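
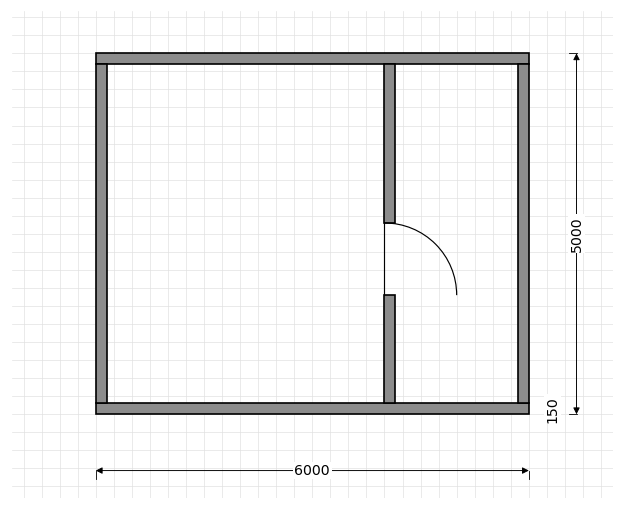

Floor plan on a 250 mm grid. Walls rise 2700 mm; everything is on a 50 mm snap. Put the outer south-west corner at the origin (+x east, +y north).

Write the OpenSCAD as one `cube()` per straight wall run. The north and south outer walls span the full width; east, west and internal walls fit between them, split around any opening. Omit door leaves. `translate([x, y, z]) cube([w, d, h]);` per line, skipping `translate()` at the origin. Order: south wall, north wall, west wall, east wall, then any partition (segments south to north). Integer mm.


cube([6000, 150, 2700]);
translate([0, 4850, 0]) cube([6000, 150, 2700]);
translate([0, 150, 0]) cube([150, 4700, 2700]);
translate([5850, 150, 0]) cube([150, 4700, 2700]);
translate([4000, 150, 0]) cube([150, 1500, 2700]);
translate([4000, 2650, 0]) cube([150, 2200, 2700]);


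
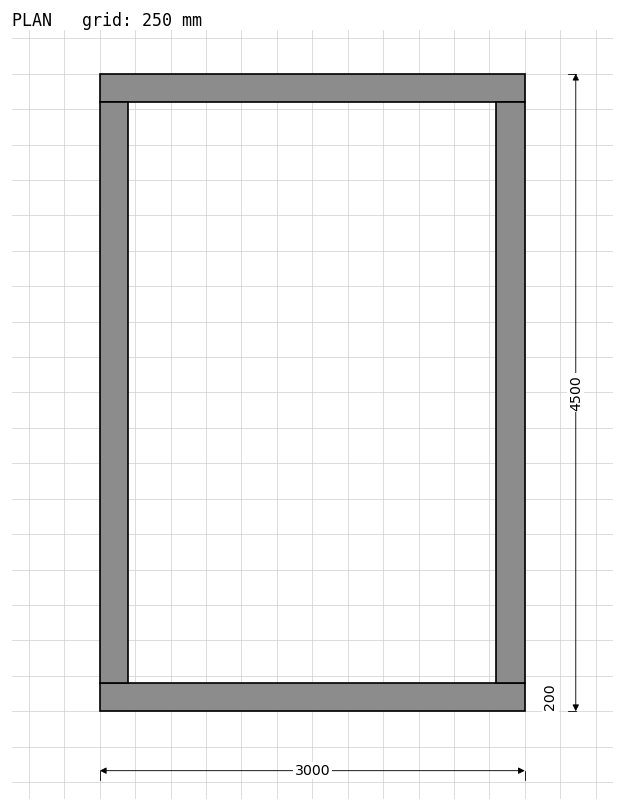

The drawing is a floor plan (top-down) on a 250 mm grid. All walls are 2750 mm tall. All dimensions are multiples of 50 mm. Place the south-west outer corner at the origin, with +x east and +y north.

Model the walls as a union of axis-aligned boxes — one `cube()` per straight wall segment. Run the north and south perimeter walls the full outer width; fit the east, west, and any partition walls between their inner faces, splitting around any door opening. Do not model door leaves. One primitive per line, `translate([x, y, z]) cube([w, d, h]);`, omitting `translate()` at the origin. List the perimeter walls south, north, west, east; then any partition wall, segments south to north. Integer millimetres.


cube([3000, 200, 2750]);
translate([0, 4300, 0]) cube([3000, 200, 2750]);
translate([0, 200, 0]) cube([200, 4100, 2750]);
translate([2800, 200, 0]) cube([200, 4100, 2750]);


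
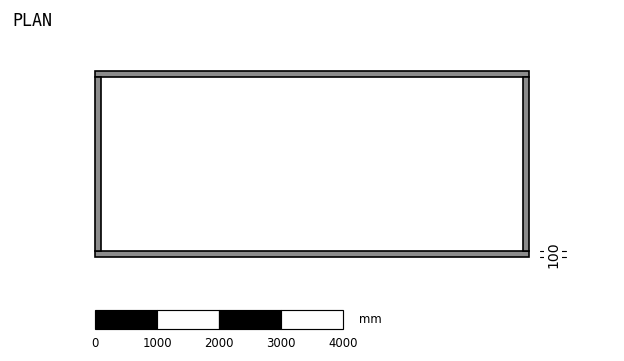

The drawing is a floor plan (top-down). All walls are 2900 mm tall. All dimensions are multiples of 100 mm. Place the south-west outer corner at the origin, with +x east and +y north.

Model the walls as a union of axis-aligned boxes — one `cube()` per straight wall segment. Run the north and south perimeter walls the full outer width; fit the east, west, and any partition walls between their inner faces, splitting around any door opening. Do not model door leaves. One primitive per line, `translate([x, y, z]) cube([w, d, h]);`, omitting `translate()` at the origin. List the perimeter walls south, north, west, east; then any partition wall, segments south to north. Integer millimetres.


cube([7000, 100, 2900]);
translate([0, 2900, 0]) cube([7000, 100, 2900]);
translate([0, 100, 0]) cube([100, 2800, 2900]);
translate([6900, 100, 0]) cube([100, 2800, 2900]);


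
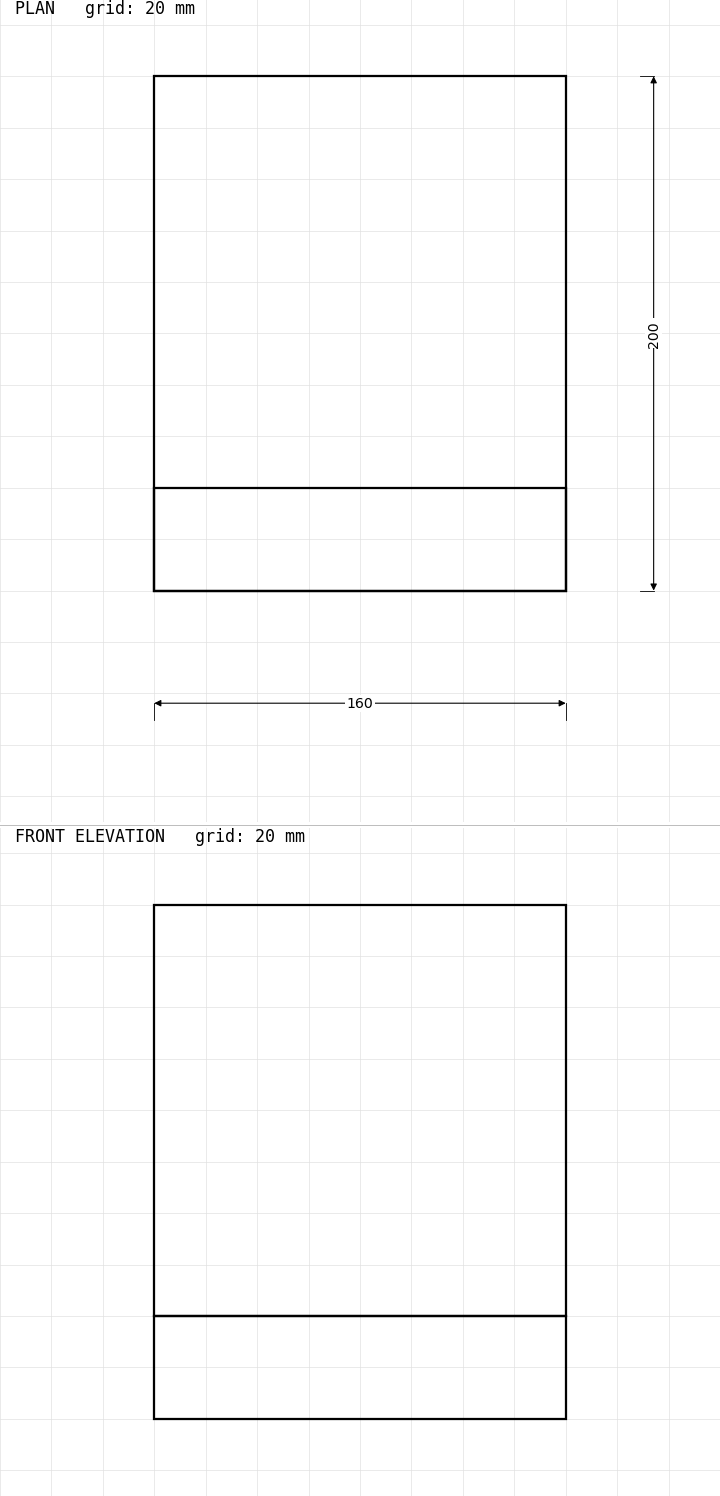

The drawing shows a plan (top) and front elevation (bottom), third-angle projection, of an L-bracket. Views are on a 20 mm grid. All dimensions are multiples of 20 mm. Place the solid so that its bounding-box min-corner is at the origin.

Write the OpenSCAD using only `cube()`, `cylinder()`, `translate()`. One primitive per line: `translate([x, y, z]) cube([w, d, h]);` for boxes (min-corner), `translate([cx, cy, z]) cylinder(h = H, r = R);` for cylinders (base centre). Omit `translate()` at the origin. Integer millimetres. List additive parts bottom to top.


cube([160, 200, 40]);
translate([0, 0, 40]) cube([160, 40, 160]);


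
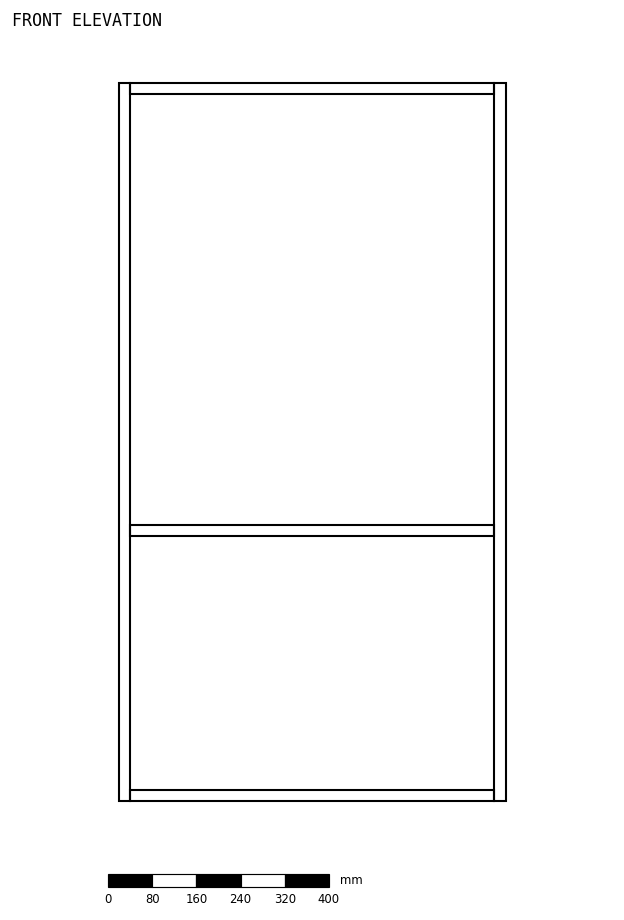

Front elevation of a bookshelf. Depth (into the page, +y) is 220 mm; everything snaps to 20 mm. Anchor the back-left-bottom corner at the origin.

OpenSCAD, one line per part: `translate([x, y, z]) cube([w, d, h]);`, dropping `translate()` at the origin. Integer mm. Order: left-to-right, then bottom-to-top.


cube([20, 220, 1300]);
translate([20, 0, 0]) cube([660, 220, 20]);
translate([20, 0, 480]) cube([660, 220, 20]);
translate([20, 0, 1280]) cube([660, 220, 20]);
translate([680, 0, 0]) cube([20, 220, 1300]);


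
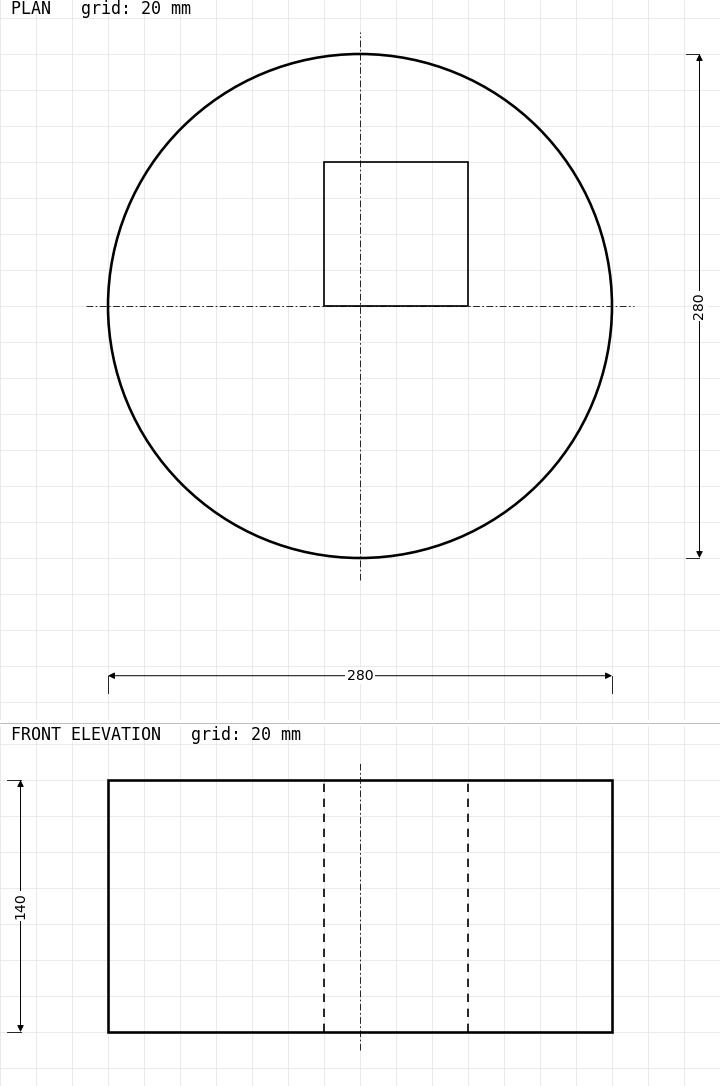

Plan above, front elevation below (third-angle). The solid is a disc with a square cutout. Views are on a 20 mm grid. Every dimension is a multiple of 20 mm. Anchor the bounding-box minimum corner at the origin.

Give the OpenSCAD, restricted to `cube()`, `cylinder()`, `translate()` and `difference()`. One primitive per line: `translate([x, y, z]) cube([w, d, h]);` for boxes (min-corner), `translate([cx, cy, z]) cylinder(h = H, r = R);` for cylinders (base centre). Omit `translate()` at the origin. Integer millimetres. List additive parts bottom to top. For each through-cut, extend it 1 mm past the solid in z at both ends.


difference() {
  translate([140, 140, 0]) cylinder(h = 140, r = 140);
  translate([120, 140, -1]) cube([80, 80, 142]);
}


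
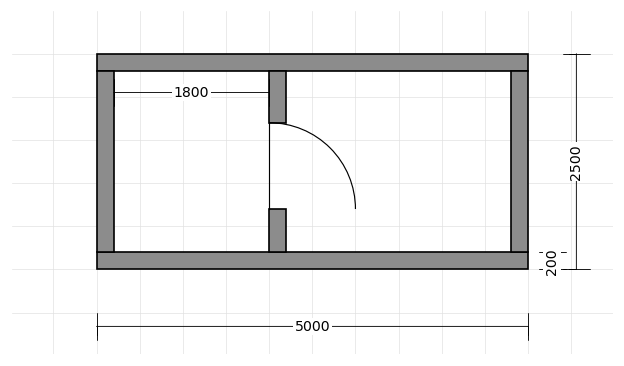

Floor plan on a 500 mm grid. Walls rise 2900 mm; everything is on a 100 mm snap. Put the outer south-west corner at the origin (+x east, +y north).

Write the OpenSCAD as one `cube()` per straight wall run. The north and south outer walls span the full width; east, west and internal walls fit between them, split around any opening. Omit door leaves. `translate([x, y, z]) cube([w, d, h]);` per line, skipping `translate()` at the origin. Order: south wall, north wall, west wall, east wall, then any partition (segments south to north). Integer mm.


cube([5000, 200, 2900]);
translate([0, 2300, 0]) cube([5000, 200, 2900]);
translate([0, 200, 0]) cube([200, 2100, 2900]);
translate([4800, 200, 0]) cube([200, 2100, 2900]);
translate([2000, 200, 0]) cube([200, 500, 2900]);
translate([2000, 1700, 0]) cube([200, 600, 2900]);


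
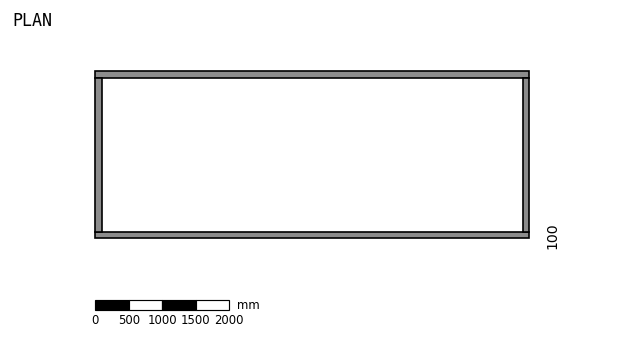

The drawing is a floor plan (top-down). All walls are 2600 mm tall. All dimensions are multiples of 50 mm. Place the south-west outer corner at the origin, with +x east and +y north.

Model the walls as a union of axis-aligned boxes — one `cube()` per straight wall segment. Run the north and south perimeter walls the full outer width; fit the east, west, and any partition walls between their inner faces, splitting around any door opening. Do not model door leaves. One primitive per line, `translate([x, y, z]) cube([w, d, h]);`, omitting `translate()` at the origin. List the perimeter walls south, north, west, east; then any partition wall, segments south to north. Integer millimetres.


cube([6500, 100, 2600]);
translate([0, 2400, 0]) cube([6500, 100, 2600]);
translate([0, 100, 0]) cube([100, 2300, 2600]);
translate([6400, 100, 0]) cube([100, 2300, 2600]);


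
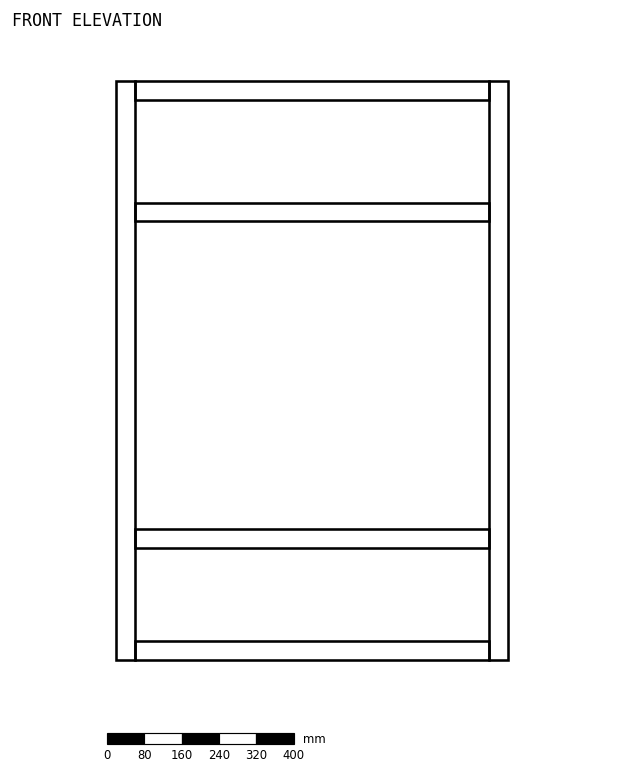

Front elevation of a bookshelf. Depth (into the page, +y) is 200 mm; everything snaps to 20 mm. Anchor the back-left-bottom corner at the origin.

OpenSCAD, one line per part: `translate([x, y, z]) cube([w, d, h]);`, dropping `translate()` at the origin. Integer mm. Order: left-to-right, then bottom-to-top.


cube([40, 200, 1240]);
translate([40, 0, 0]) cube([760, 200, 40]);
translate([40, 0, 240]) cube([760, 200, 40]);
translate([40, 0, 940]) cube([760, 200, 40]);
translate([40, 0, 1200]) cube([760, 200, 40]);
translate([800, 0, 0]) cube([40, 200, 1240]);


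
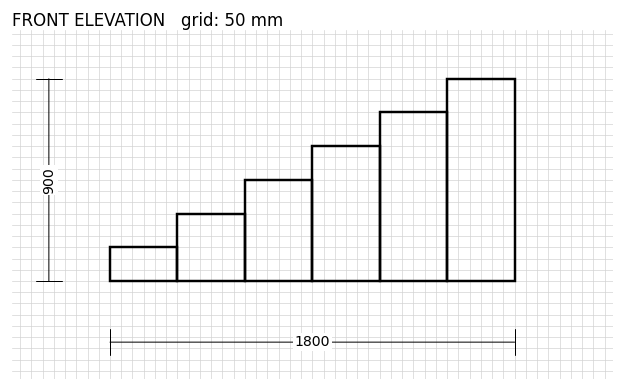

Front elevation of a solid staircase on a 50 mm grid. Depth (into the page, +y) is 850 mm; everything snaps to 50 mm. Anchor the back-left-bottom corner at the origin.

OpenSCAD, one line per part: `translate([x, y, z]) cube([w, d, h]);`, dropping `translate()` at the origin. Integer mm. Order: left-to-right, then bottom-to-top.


cube([300, 850, 150]);
translate([300, 0, 0]) cube([300, 850, 300]);
translate([600, 0, 0]) cube([300, 850, 450]);
translate([900, 0, 0]) cube([300, 850, 600]);
translate([1200, 0, 0]) cube([300, 850, 750]);
translate([1500, 0, 0]) cube([300, 850, 900]);


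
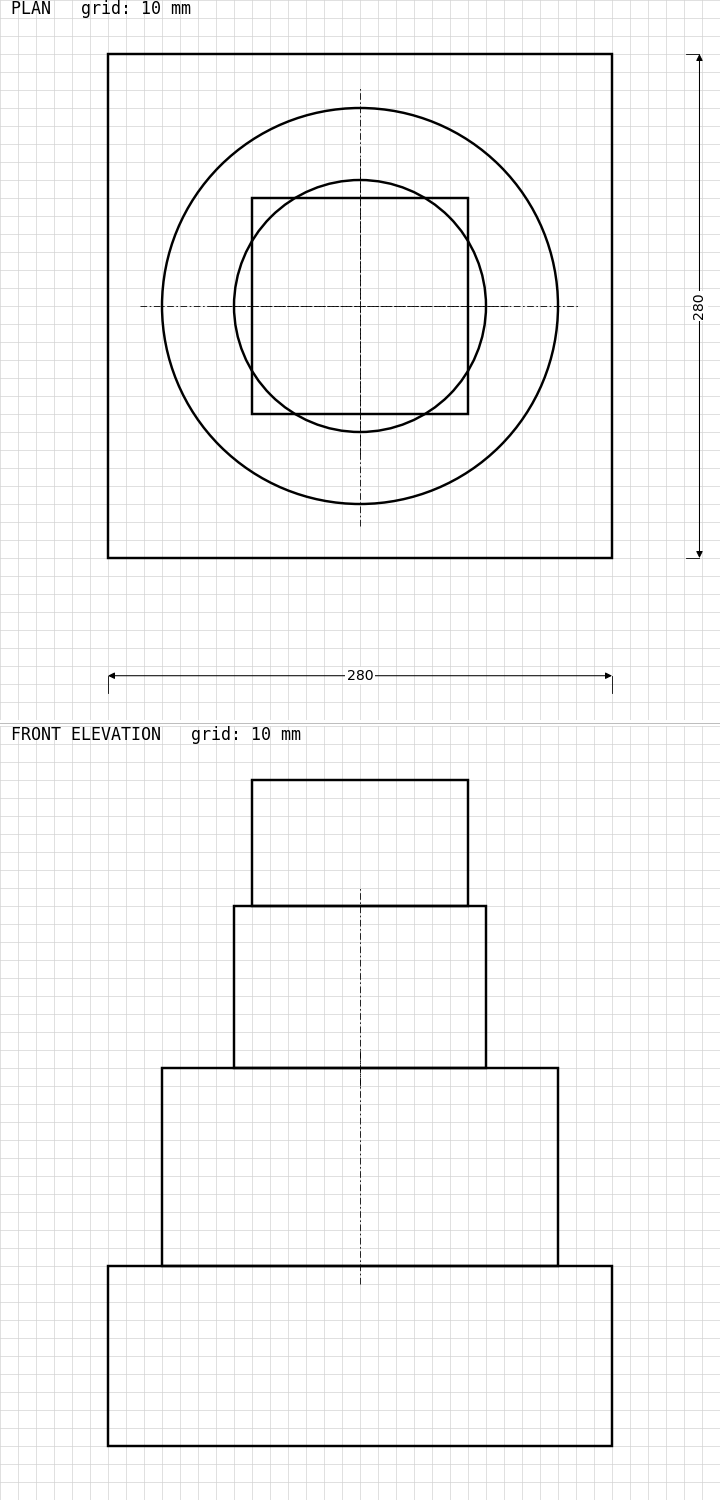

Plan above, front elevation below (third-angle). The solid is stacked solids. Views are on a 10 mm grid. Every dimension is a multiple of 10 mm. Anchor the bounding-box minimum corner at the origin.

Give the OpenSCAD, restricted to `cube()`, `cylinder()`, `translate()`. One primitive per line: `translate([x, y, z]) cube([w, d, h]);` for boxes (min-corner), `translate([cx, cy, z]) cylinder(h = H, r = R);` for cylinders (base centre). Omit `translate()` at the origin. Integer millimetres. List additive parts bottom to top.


cube([280, 280, 100]);
translate([140, 140, 100]) cylinder(h = 110, r = 110);
translate([140, 140, 210]) cylinder(h = 90, r = 70);
translate([80, 80, 300]) cube([120, 120, 70]);


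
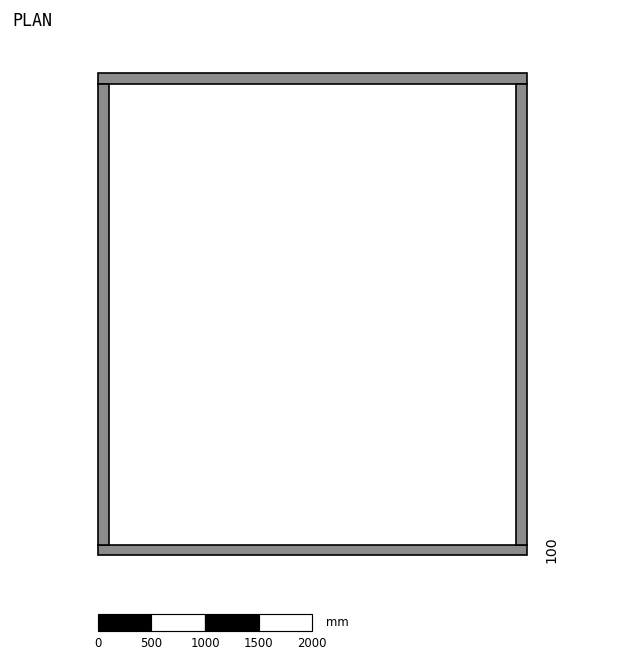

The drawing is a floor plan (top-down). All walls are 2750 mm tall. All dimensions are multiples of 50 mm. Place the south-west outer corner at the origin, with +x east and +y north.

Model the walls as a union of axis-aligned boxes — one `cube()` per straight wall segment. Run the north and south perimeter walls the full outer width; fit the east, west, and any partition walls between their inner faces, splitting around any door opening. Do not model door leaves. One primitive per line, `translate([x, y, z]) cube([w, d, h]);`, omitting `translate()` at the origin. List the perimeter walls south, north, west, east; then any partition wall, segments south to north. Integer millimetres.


cube([4000, 100, 2750]);
translate([0, 4400, 0]) cube([4000, 100, 2750]);
translate([0, 100, 0]) cube([100, 4300, 2750]);
translate([3900, 100, 0]) cube([100, 4300, 2750]);


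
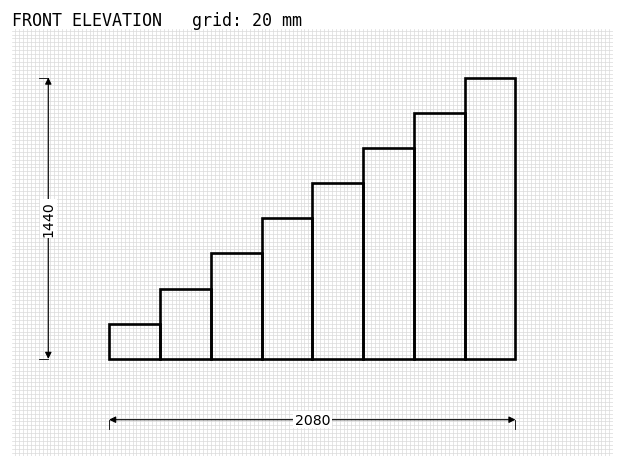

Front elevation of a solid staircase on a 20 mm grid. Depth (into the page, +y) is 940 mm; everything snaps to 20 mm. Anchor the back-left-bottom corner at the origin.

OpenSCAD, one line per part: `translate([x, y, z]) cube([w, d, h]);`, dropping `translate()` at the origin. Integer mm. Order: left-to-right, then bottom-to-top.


cube([260, 940, 180]);
translate([260, 0, 0]) cube([260, 940, 360]);
translate([520, 0, 0]) cube([260, 940, 540]);
translate([780, 0, 0]) cube([260, 940, 720]);
translate([1040, 0, 0]) cube([260, 940, 900]);
translate([1300, 0, 0]) cube([260, 940, 1080]);
translate([1560, 0, 0]) cube([260, 940, 1260]);
translate([1820, 0, 0]) cube([260, 940, 1440]);


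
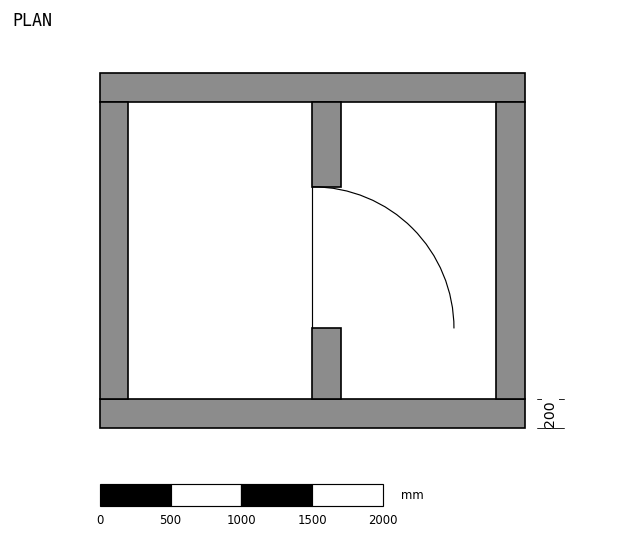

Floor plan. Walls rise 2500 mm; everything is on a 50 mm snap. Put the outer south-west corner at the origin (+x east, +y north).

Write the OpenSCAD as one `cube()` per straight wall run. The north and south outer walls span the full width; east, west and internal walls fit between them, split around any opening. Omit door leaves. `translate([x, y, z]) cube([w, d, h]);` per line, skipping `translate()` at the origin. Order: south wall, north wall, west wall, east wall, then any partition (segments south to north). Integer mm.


cube([3000, 200, 2500]);
translate([0, 2300, 0]) cube([3000, 200, 2500]);
translate([0, 200, 0]) cube([200, 2100, 2500]);
translate([2800, 200, 0]) cube([200, 2100, 2500]);
translate([1500, 200, 0]) cube([200, 500, 2500]);
translate([1500, 1700, 0]) cube([200, 600, 2500]);


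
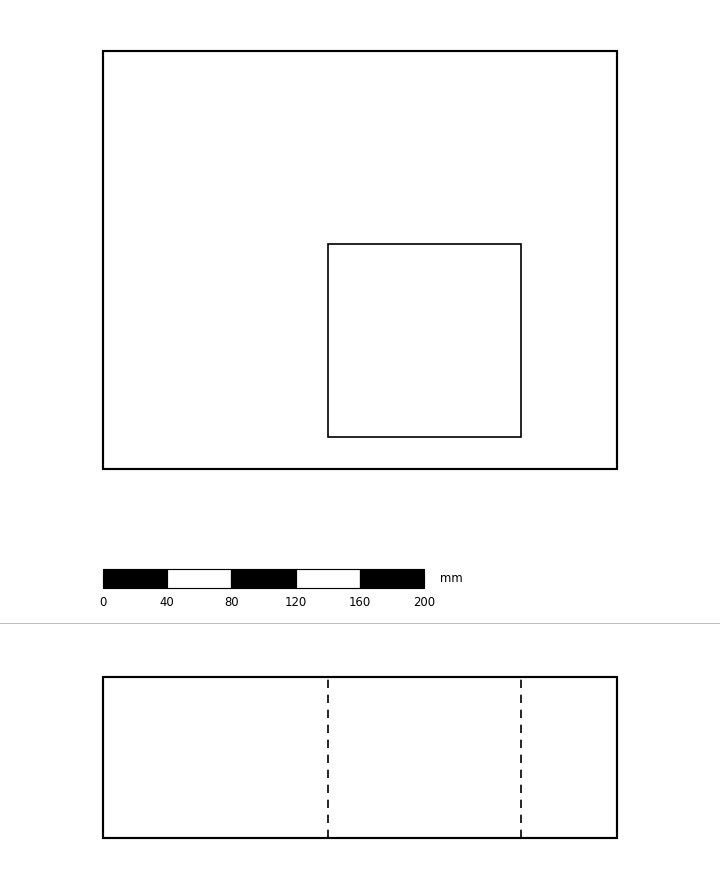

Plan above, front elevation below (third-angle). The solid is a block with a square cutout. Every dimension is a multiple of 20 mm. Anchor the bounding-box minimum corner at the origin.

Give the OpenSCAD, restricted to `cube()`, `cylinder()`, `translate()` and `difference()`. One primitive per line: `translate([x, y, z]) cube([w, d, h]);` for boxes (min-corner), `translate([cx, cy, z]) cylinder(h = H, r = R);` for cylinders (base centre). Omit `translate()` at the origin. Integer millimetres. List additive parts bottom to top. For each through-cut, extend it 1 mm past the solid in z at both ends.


difference() {
  cube([320, 260, 100]);
  translate([140, 20, -1]) cube([120, 120, 102]);
}


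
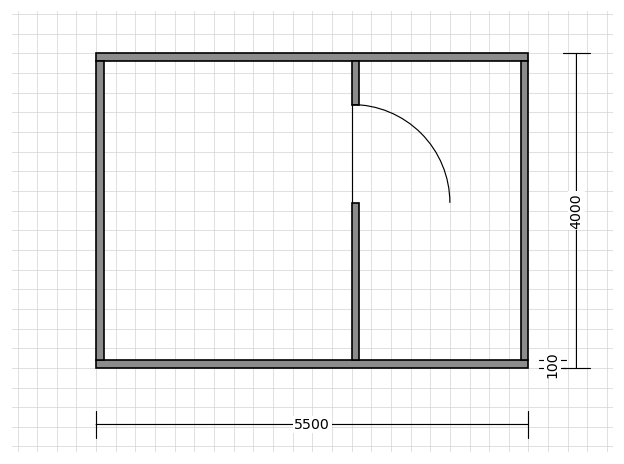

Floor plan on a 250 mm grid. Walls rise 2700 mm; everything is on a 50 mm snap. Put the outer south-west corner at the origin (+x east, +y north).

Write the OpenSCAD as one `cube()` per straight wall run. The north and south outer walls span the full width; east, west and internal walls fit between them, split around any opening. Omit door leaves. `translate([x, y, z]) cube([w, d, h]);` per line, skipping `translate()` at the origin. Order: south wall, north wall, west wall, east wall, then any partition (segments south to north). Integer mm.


cube([5500, 100, 2700]);
translate([0, 3900, 0]) cube([5500, 100, 2700]);
translate([0, 100, 0]) cube([100, 3800, 2700]);
translate([5400, 100, 0]) cube([100, 3800, 2700]);
translate([3250, 100, 0]) cube([100, 2000, 2700]);
translate([3250, 3350, 0]) cube([100, 550, 2700]);


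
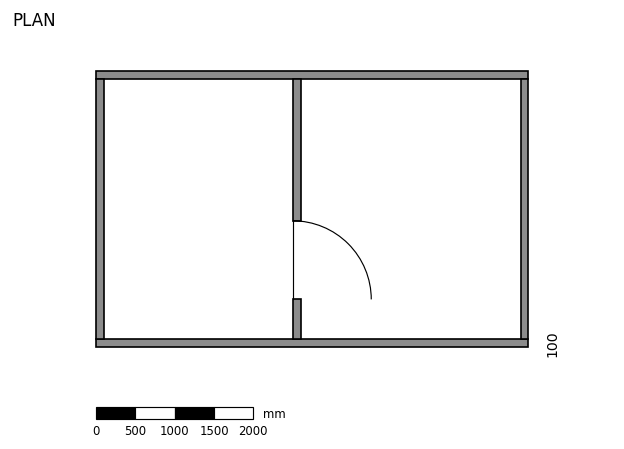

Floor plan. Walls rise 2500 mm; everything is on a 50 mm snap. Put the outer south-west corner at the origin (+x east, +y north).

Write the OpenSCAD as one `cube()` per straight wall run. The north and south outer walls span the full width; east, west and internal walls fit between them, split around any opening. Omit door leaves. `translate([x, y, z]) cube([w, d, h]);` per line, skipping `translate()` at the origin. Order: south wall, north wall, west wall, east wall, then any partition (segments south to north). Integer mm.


cube([5500, 100, 2500]);
translate([0, 3400, 0]) cube([5500, 100, 2500]);
translate([0, 100, 0]) cube([100, 3300, 2500]);
translate([5400, 100, 0]) cube([100, 3300, 2500]);
translate([2500, 100, 0]) cube([100, 500, 2500]);
translate([2500, 1600, 0]) cube([100, 1800, 2500]);


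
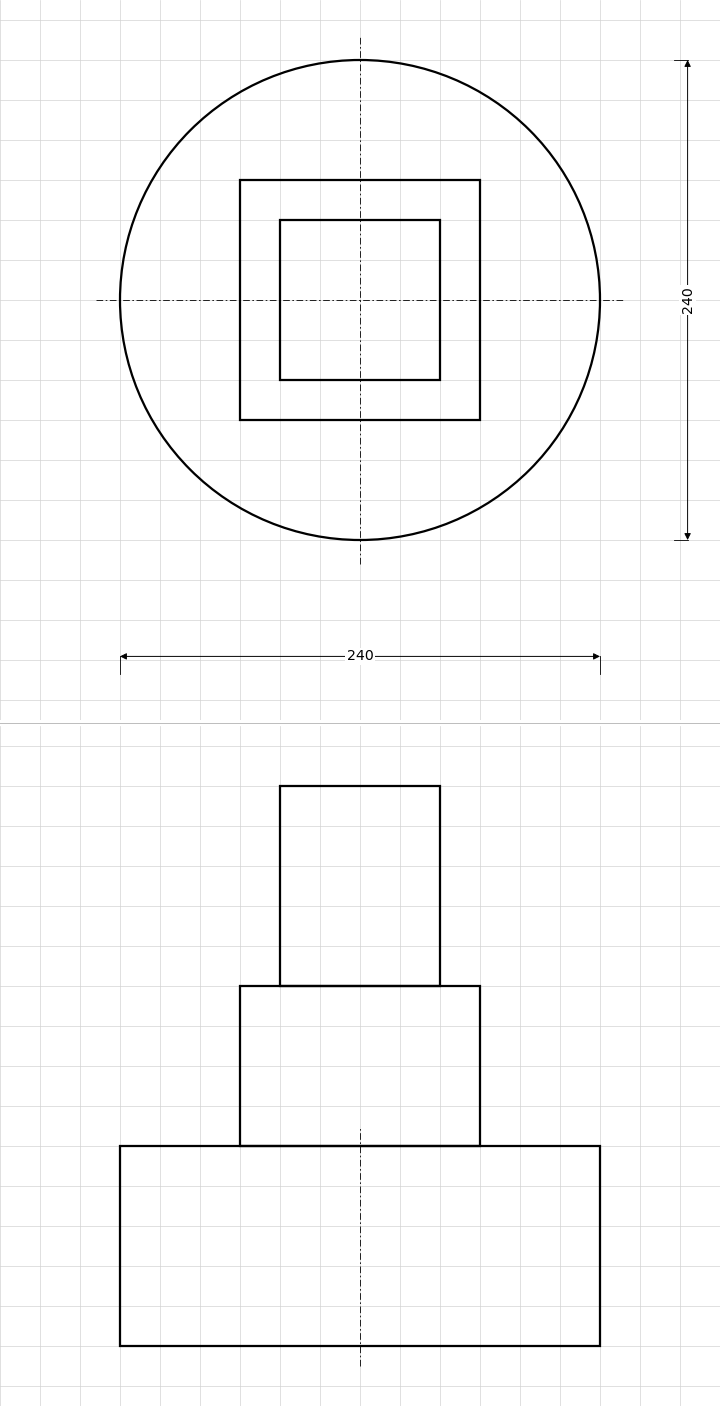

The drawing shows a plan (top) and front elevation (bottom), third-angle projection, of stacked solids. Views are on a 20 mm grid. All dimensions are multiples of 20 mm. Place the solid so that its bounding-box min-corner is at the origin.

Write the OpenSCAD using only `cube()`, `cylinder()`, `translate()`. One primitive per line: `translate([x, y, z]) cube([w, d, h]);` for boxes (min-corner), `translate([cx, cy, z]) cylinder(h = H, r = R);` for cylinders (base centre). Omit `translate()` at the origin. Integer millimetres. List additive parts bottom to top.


translate([120, 120, 0]) cylinder(h = 100, r = 120);
translate([60, 60, 100]) cube([120, 120, 80]);
translate([80, 80, 180]) cube([80, 80, 100]);


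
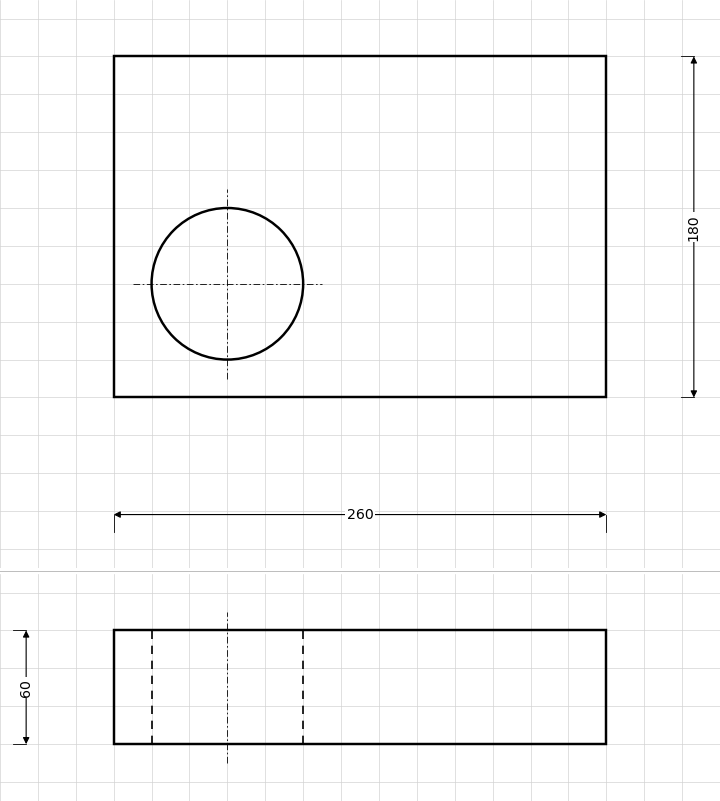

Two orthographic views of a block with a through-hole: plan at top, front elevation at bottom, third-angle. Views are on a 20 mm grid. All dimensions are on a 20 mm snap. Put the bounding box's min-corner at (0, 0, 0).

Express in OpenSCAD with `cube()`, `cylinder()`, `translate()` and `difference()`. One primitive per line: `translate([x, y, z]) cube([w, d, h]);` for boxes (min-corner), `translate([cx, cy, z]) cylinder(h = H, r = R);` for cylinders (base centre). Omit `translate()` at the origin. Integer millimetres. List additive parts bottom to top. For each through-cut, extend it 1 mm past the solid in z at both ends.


difference() {
  cube([260, 180, 60]);
  translate([60, 60, -1]) cylinder(h = 62, r = 40);
}


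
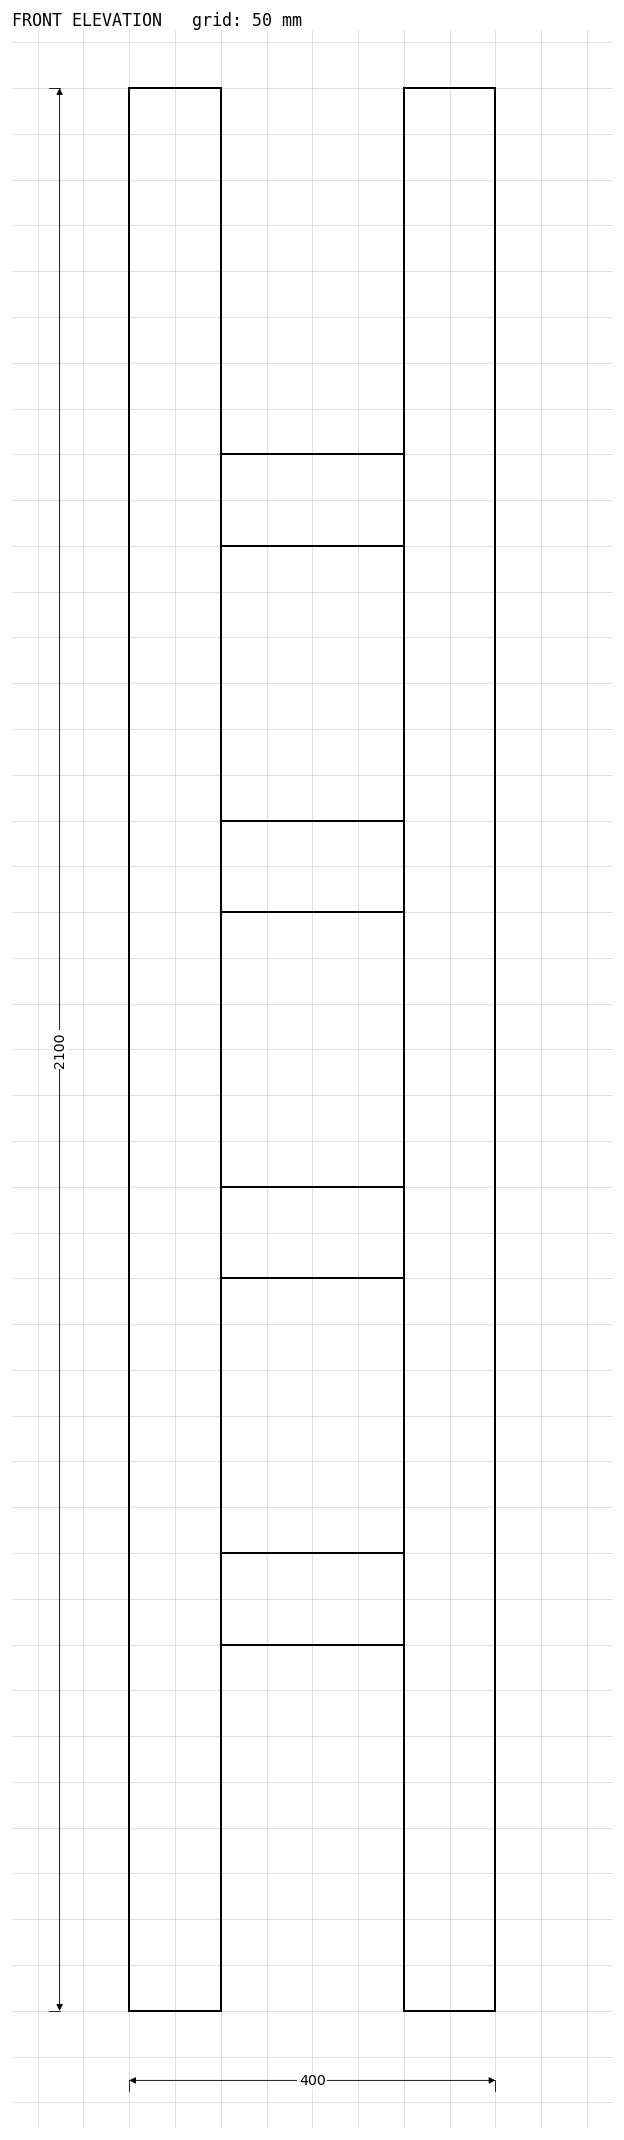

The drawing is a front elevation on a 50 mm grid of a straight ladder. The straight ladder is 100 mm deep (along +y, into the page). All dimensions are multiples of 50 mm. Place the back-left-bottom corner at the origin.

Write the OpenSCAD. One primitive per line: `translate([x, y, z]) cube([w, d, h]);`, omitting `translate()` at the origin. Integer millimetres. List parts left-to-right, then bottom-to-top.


cube([100, 100, 2100]);
translate([100, 0, 400]) cube([200, 100, 100]);
translate([100, 0, 800]) cube([200, 100, 100]);
translate([100, 0, 1200]) cube([200, 100, 100]);
translate([100, 0, 1600]) cube([200, 100, 100]);
translate([300, 0, 0]) cube([100, 100, 2100]);


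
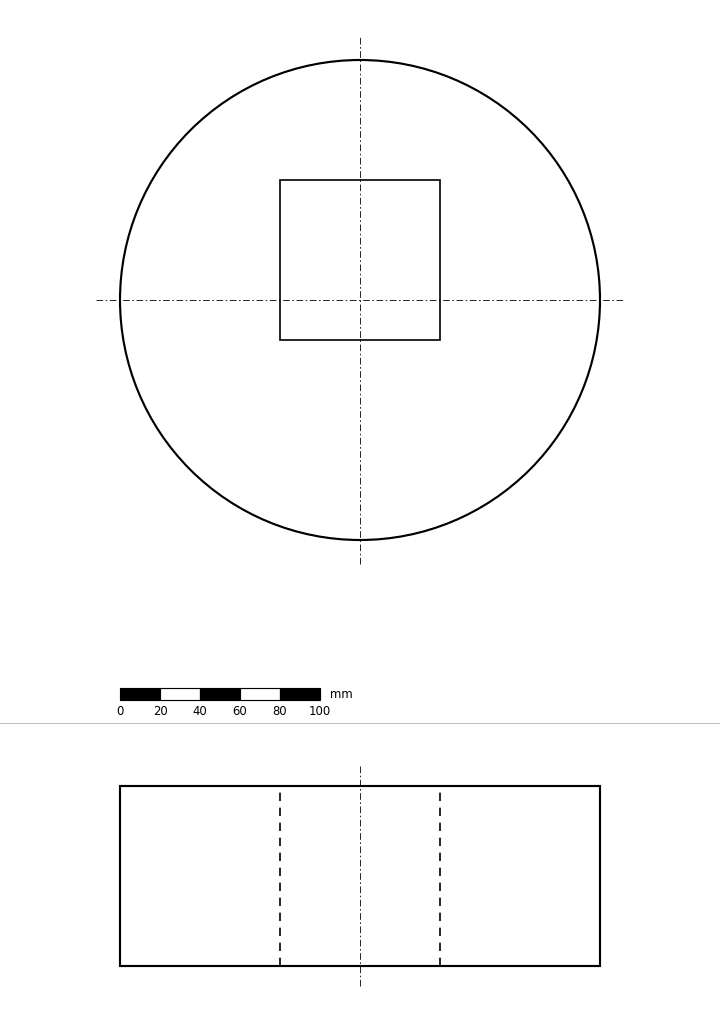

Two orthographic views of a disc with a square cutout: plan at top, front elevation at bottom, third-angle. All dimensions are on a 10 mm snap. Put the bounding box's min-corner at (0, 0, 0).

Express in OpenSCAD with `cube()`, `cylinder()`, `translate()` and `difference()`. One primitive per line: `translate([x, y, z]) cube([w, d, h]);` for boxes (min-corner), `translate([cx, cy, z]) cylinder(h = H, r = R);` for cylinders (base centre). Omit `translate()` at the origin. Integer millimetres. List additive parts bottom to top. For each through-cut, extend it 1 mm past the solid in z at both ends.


difference() {
  translate([120, 120, 0]) cylinder(h = 90, r = 120);
  translate([80, 100, -1]) cube([80, 80, 92]);
}


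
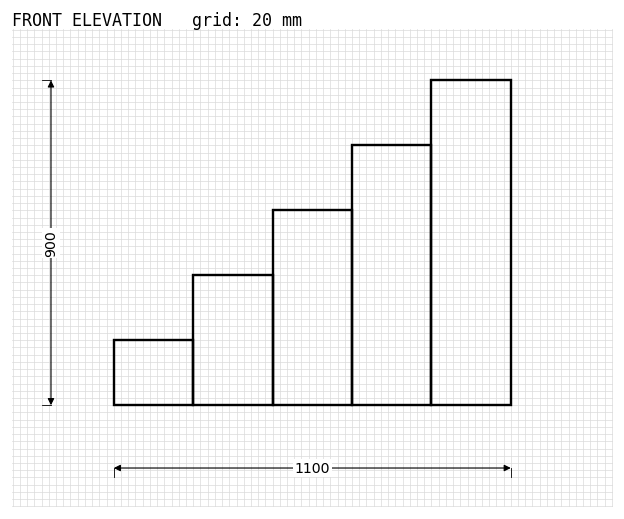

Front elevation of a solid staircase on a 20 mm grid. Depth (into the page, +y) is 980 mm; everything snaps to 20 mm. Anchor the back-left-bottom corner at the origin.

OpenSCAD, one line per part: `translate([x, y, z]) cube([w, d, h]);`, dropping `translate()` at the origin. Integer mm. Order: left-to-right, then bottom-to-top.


cube([220, 980, 180]);
translate([220, 0, 0]) cube([220, 980, 360]);
translate([440, 0, 0]) cube([220, 980, 540]);
translate([660, 0, 0]) cube([220, 980, 720]);
translate([880, 0, 0]) cube([220, 980, 900]);


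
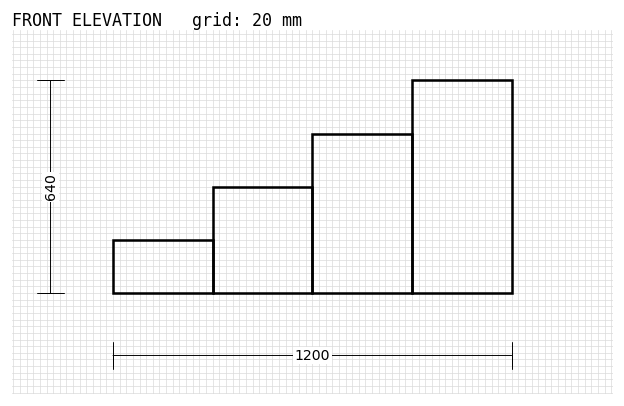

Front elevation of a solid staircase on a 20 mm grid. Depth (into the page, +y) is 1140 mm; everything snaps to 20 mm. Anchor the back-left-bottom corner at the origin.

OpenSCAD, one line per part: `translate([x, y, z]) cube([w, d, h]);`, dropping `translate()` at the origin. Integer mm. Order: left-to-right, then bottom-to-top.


cube([300, 1140, 160]);
translate([300, 0, 0]) cube([300, 1140, 320]);
translate([600, 0, 0]) cube([300, 1140, 480]);
translate([900, 0, 0]) cube([300, 1140, 640]);


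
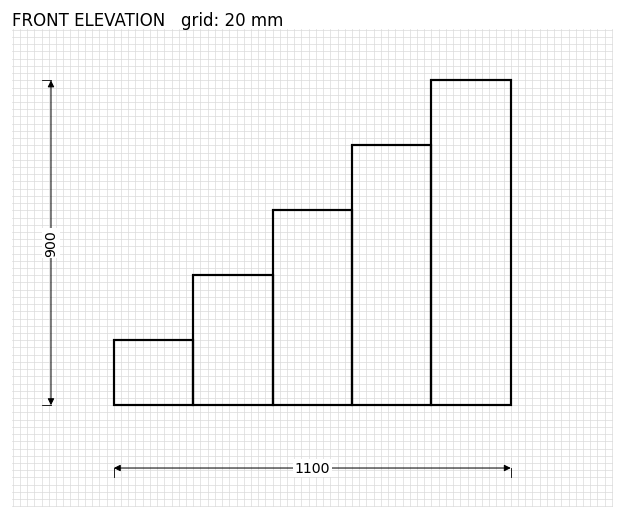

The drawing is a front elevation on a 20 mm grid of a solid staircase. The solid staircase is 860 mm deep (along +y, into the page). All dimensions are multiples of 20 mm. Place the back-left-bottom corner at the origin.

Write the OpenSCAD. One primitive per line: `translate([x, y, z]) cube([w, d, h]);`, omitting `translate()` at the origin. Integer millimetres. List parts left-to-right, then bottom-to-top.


cube([220, 860, 180]);
translate([220, 0, 0]) cube([220, 860, 360]);
translate([440, 0, 0]) cube([220, 860, 540]);
translate([660, 0, 0]) cube([220, 860, 720]);
translate([880, 0, 0]) cube([220, 860, 900]);


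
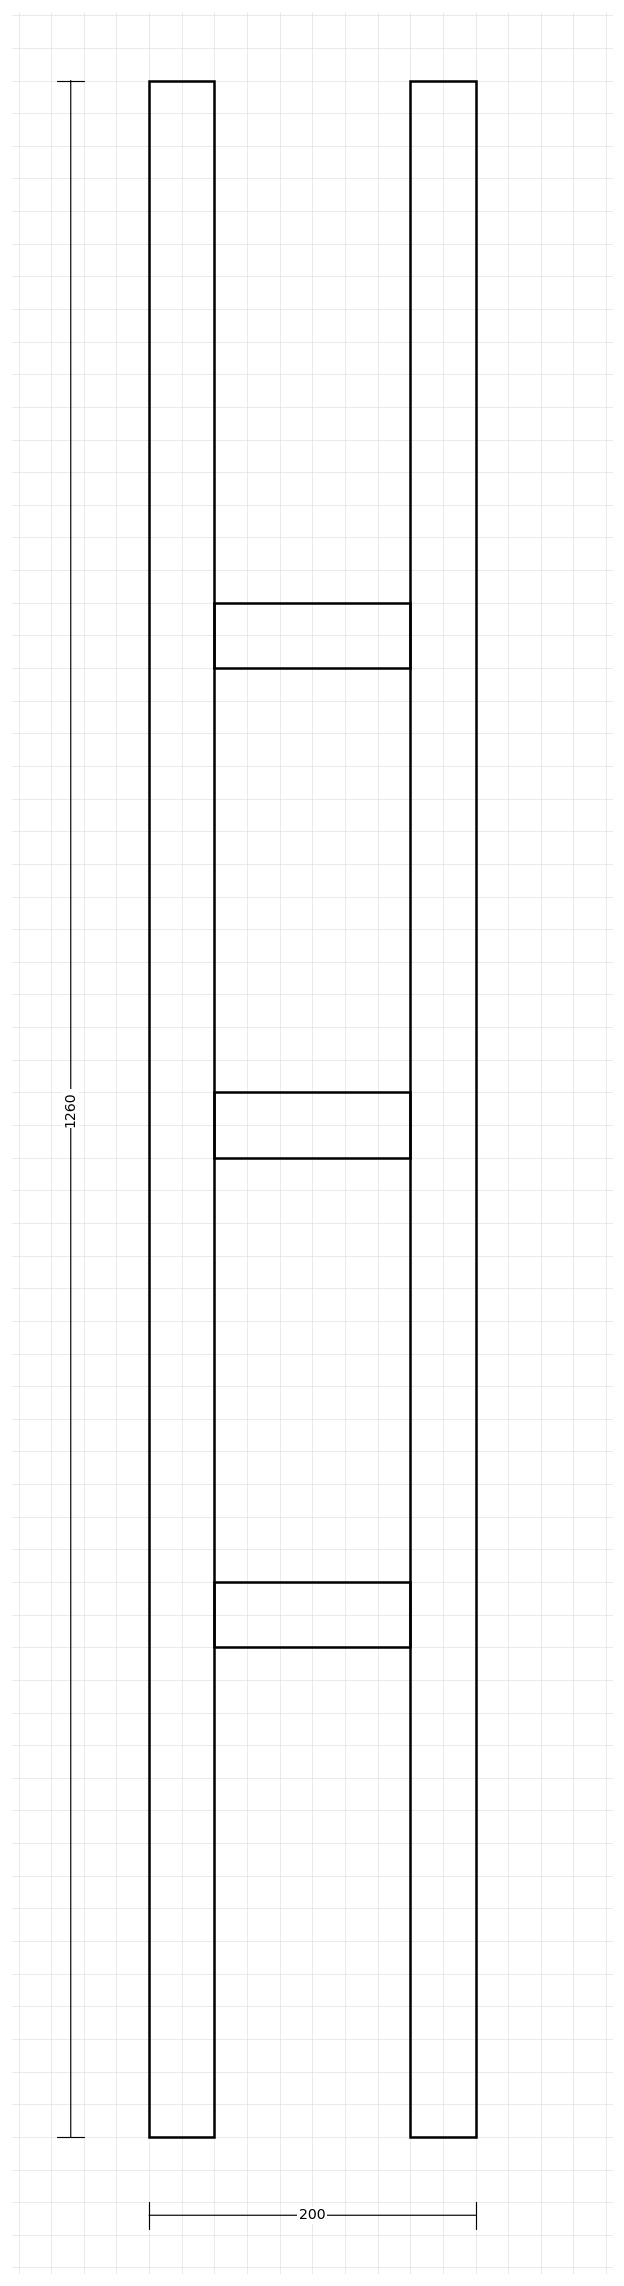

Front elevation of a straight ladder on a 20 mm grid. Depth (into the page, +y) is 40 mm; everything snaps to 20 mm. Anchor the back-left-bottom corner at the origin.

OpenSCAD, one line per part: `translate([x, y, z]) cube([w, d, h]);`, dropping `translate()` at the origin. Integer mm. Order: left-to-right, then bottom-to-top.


cube([40, 40, 1260]);
translate([40, 0, 300]) cube([120, 40, 40]);
translate([40, 0, 600]) cube([120, 40, 40]);
translate([40, 0, 900]) cube([120, 40, 40]);
translate([160, 0, 0]) cube([40, 40, 1260]);


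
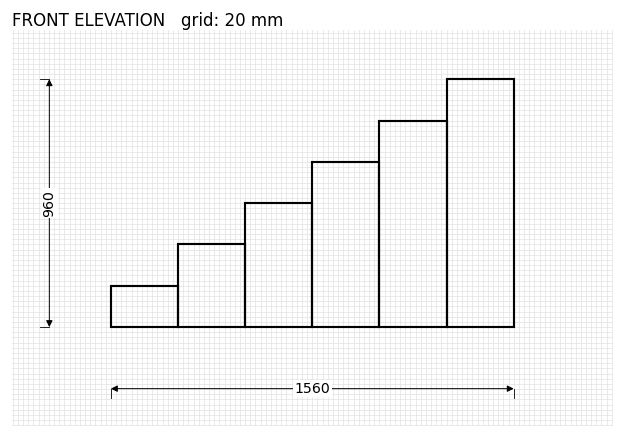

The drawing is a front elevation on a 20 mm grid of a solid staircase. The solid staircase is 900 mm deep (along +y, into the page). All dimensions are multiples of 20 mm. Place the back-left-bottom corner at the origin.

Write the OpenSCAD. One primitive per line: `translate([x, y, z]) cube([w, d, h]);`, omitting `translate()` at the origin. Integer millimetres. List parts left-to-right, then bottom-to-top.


cube([260, 900, 160]);
translate([260, 0, 0]) cube([260, 900, 320]);
translate([520, 0, 0]) cube([260, 900, 480]);
translate([780, 0, 0]) cube([260, 900, 640]);
translate([1040, 0, 0]) cube([260, 900, 800]);
translate([1300, 0, 0]) cube([260, 900, 960]);


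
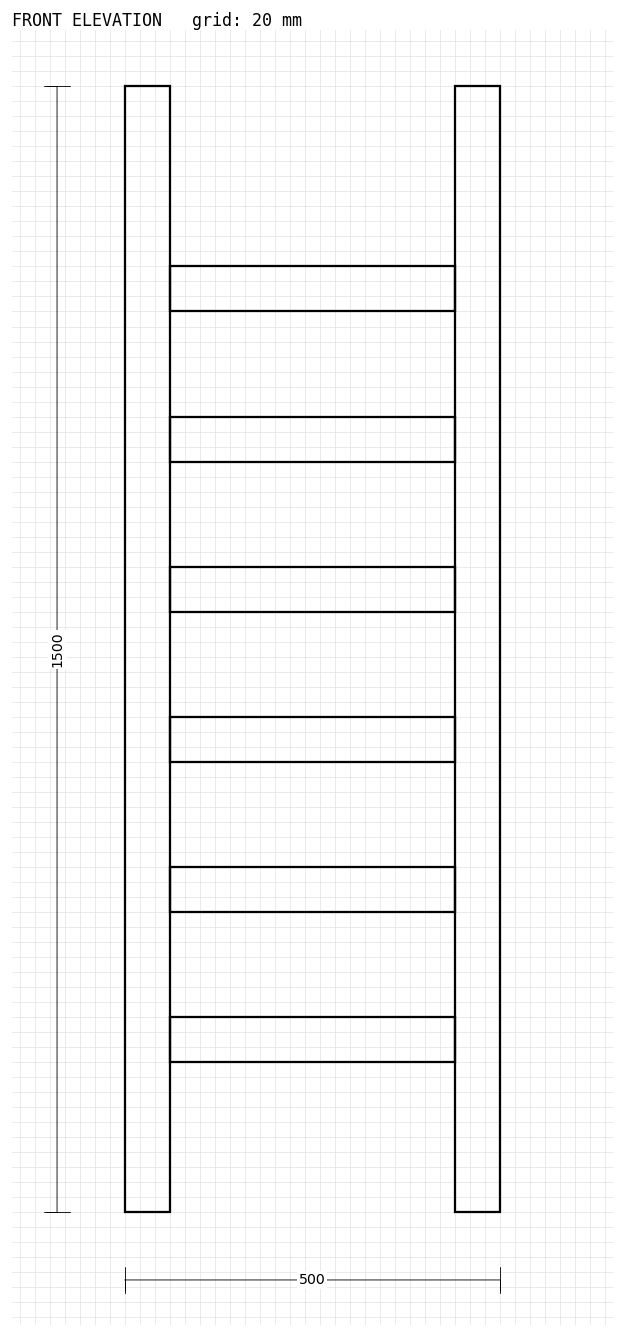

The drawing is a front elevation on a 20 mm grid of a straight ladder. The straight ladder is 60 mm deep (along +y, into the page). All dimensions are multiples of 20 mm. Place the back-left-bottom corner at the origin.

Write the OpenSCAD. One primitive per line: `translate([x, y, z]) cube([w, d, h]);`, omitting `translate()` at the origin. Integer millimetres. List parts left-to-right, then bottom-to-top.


cube([60, 60, 1500]);
translate([60, 0, 200]) cube([380, 60, 60]);
translate([60, 0, 400]) cube([380, 60, 60]);
translate([60, 0, 600]) cube([380, 60, 60]);
translate([60, 0, 800]) cube([380, 60, 60]);
translate([60, 0, 1000]) cube([380, 60, 60]);
translate([60, 0, 1200]) cube([380, 60, 60]);
translate([440, 0, 0]) cube([60, 60, 1500]);


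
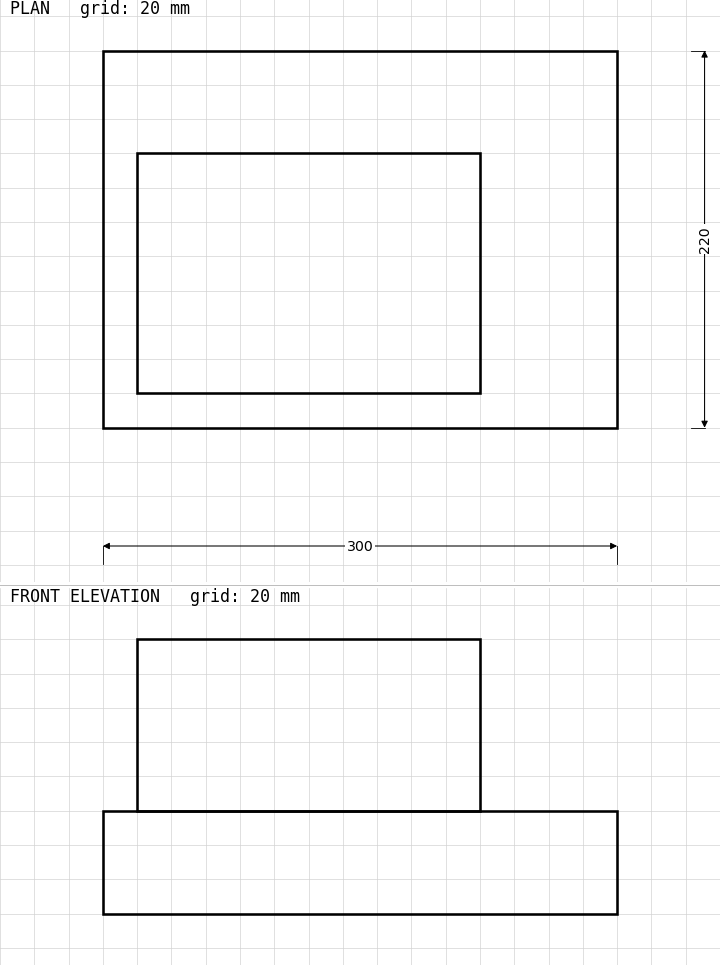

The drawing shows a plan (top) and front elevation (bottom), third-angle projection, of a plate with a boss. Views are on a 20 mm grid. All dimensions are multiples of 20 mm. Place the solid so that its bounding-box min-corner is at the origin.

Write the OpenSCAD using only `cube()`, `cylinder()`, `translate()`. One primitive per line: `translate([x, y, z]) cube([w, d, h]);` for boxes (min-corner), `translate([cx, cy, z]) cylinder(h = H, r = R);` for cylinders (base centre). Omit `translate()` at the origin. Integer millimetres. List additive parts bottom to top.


cube([300, 220, 60]);
translate([20, 20, 60]) cube([200, 140, 100]);


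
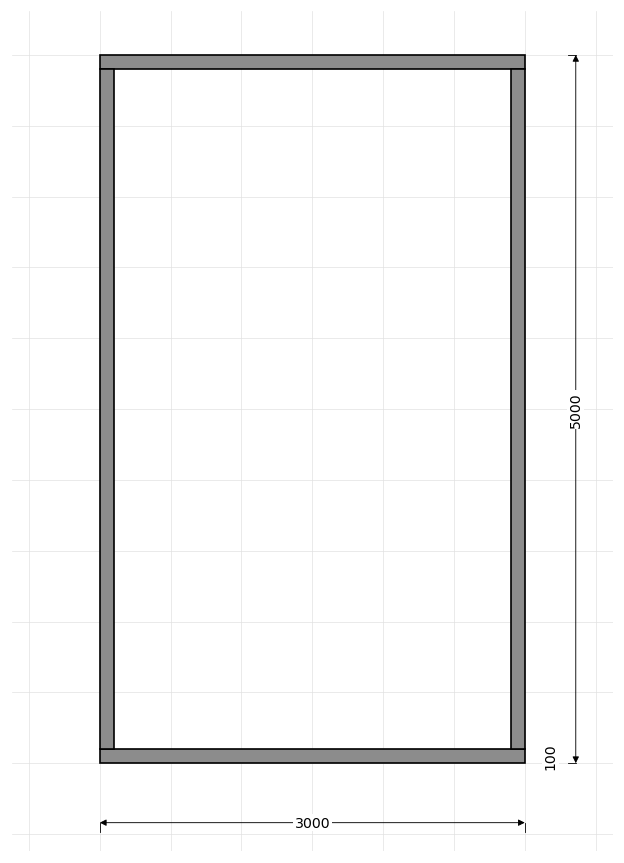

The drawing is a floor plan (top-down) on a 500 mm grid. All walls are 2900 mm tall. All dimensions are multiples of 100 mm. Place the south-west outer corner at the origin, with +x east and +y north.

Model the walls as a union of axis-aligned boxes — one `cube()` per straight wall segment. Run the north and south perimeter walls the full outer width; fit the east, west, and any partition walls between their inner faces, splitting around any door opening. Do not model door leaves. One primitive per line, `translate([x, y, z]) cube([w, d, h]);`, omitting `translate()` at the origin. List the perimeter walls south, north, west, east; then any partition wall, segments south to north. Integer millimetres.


cube([3000, 100, 2900]);
translate([0, 4900, 0]) cube([3000, 100, 2900]);
translate([0, 100, 0]) cube([100, 4800, 2900]);
translate([2900, 100, 0]) cube([100, 4800, 2900]);


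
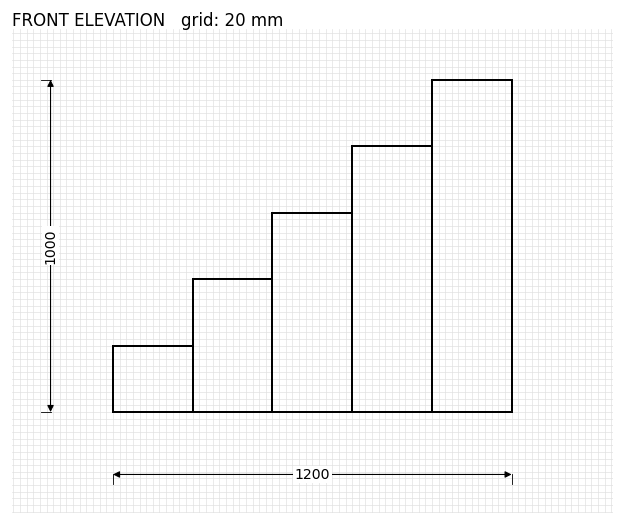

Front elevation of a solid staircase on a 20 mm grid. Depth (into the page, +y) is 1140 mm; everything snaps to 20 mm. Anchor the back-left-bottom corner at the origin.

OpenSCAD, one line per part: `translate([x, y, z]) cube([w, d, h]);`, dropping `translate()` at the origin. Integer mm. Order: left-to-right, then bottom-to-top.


cube([240, 1140, 200]);
translate([240, 0, 0]) cube([240, 1140, 400]);
translate([480, 0, 0]) cube([240, 1140, 600]);
translate([720, 0, 0]) cube([240, 1140, 800]);
translate([960, 0, 0]) cube([240, 1140, 1000]);


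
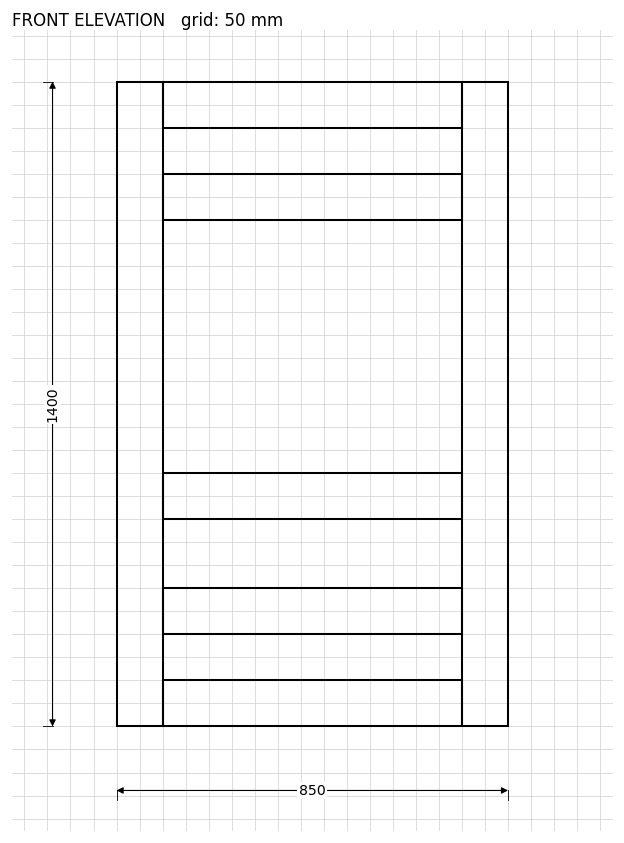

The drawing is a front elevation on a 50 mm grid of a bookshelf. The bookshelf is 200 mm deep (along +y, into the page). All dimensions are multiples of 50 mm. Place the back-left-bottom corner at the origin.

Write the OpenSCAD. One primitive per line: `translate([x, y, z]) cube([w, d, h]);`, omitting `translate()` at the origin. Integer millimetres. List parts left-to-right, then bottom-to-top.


cube([100, 200, 1400]);
translate([100, 0, 0]) cube([650, 200, 100]);
translate([100, 0, 200]) cube([650, 200, 100]);
translate([100, 0, 450]) cube([650, 200, 100]);
translate([100, 0, 1100]) cube([650, 200, 100]);
translate([100, 0, 1300]) cube([650, 200, 100]);
translate([750, 0, 0]) cube([100, 200, 1400]);


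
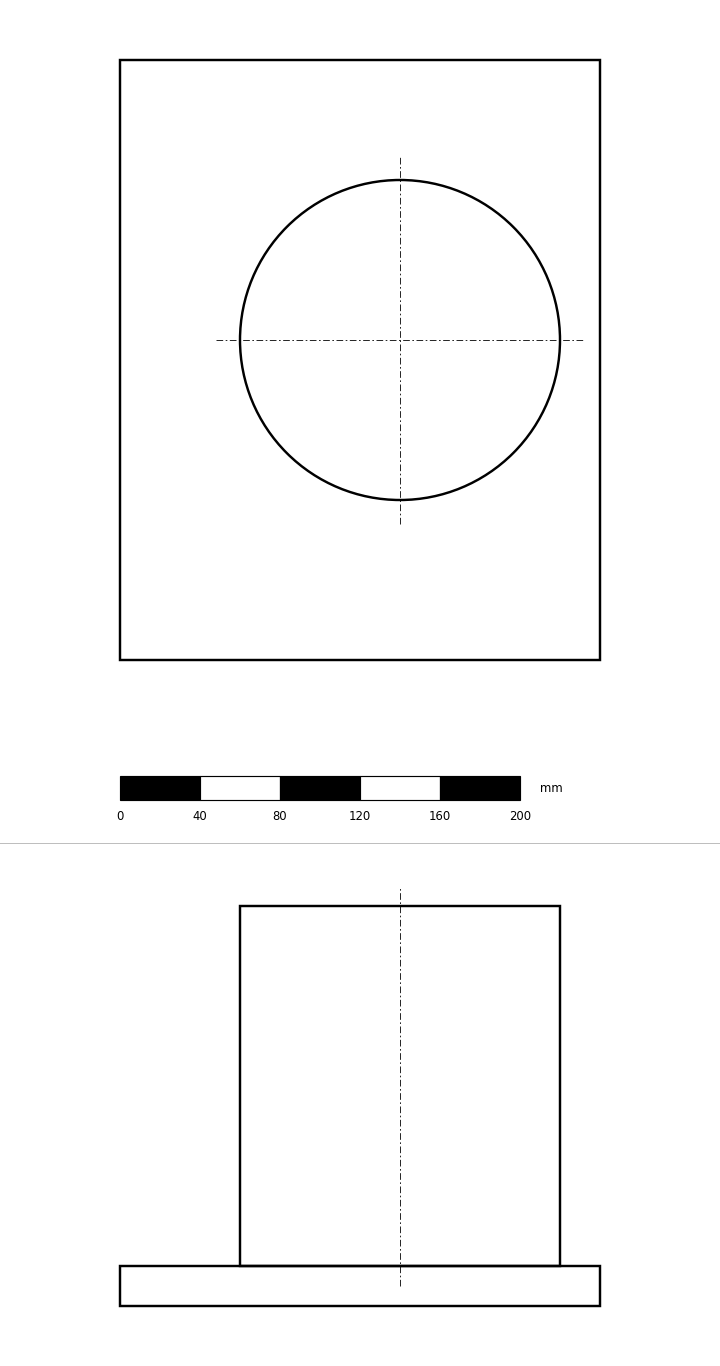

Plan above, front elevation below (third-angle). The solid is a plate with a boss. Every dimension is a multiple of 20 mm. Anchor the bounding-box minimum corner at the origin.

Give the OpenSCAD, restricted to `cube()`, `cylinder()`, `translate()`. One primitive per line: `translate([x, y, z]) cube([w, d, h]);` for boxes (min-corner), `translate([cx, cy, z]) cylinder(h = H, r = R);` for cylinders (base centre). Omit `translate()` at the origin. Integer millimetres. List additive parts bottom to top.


cube([240, 300, 20]);
translate([140, 160, 20]) cylinder(h = 180, r = 80);


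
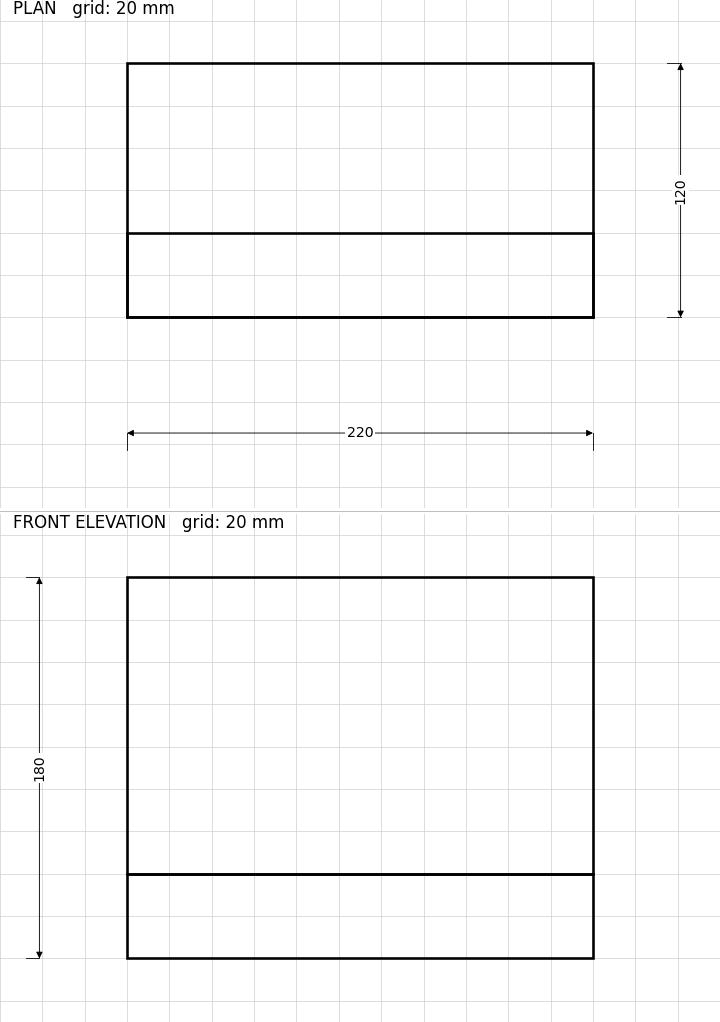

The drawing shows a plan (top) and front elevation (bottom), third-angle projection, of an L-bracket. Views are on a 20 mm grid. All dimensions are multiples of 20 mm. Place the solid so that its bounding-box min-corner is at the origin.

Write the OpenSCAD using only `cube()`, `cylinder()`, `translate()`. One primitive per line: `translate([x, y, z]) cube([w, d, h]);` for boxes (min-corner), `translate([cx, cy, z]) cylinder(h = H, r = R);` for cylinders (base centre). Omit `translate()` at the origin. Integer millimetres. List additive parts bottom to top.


cube([220, 120, 40]);
translate([0, 0, 40]) cube([220, 40, 140]);


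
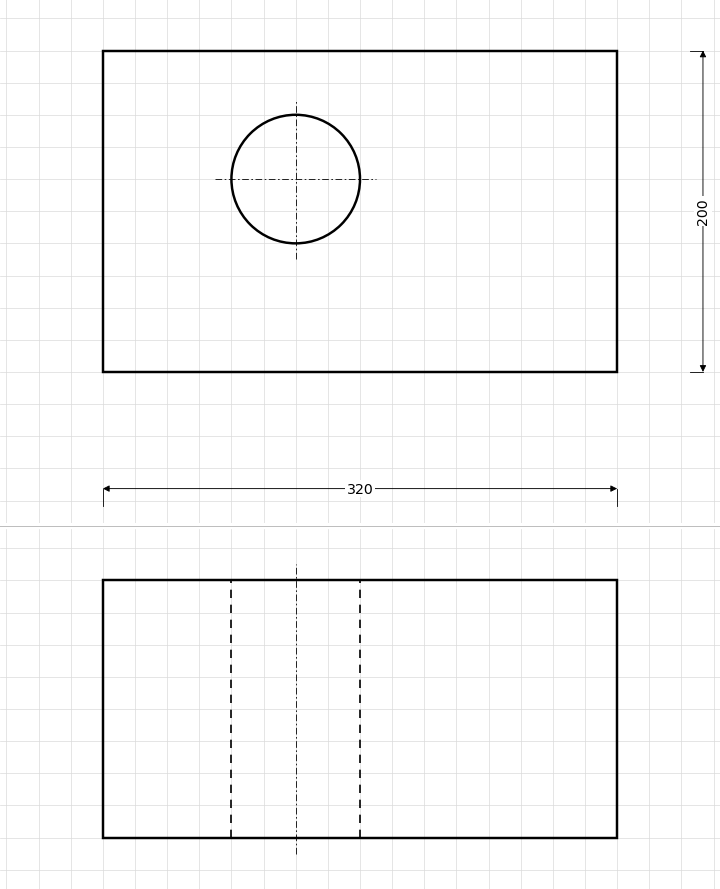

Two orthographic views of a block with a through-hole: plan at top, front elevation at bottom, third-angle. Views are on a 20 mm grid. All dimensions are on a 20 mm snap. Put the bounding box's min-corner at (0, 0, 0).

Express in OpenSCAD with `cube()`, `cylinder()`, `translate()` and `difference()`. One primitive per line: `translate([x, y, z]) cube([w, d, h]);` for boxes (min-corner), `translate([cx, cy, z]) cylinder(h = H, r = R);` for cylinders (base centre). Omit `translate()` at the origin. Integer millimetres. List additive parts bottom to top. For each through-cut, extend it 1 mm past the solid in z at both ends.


difference() {
  cube([320, 200, 160]);
  translate([120, 120, -1]) cylinder(h = 162, r = 40);
}


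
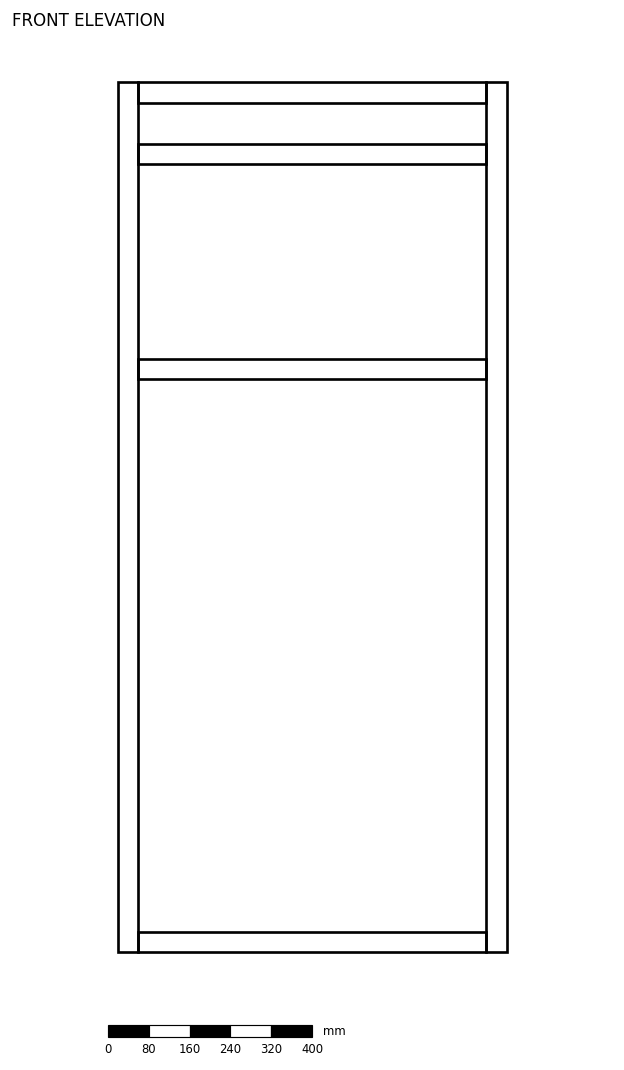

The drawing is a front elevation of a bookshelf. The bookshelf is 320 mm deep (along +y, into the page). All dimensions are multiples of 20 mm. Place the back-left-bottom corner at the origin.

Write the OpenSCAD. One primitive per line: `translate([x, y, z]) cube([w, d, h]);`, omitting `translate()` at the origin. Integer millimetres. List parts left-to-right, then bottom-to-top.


cube([40, 320, 1700]);
translate([40, 0, 0]) cube([680, 320, 40]);
translate([40, 0, 1120]) cube([680, 320, 40]);
translate([40, 0, 1540]) cube([680, 320, 40]);
translate([40, 0, 1660]) cube([680, 320, 40]);
translate([720, 0, 0]) cube([40, 320, 1700]);


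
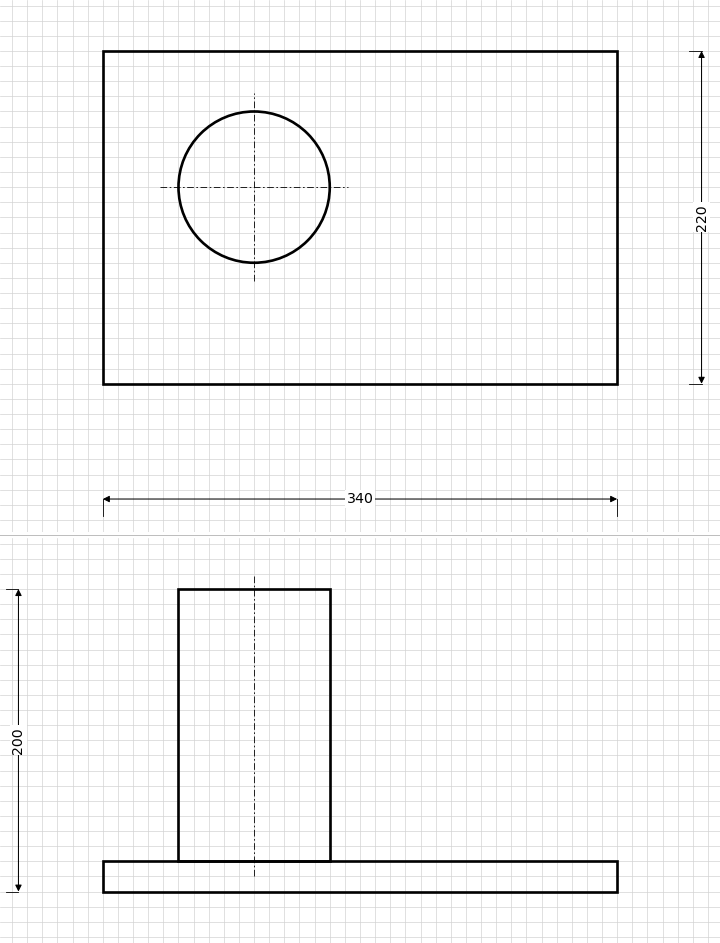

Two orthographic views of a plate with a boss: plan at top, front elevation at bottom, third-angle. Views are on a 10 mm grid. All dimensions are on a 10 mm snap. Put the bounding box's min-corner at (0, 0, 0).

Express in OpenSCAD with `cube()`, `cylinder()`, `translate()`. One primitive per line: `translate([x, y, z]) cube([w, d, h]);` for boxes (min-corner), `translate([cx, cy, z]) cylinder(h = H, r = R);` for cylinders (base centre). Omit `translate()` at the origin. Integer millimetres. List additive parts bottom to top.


cube([340, 220, 20]);
translate([100, 130, 20]) cylinder(h = 180, r = 50);


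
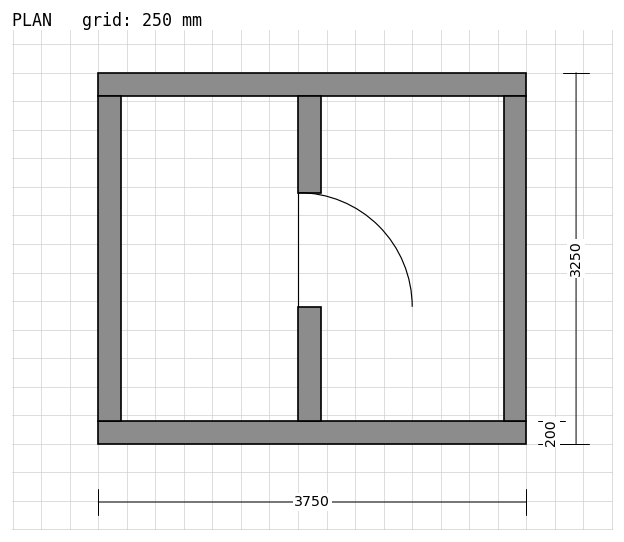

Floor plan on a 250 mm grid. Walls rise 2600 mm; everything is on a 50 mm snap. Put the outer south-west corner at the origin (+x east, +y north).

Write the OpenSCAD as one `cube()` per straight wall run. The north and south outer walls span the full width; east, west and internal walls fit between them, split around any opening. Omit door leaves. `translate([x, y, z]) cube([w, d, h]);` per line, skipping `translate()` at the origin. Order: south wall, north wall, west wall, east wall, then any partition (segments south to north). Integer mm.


cube([3750, 200, 2600]);
translate([0, 3050, 0]) cube([3750, 200, 2600]);
translate([0, 200, 0]) cube([200, 2850, 2600]);
translate([3550, 200, 0]) cube([200, 2850, 2600]);
translate([1750, 200, 0]) cube([200, 1000, 2600]);
translate([1750, 2200, 0]) cube([200, 850, 2600]);


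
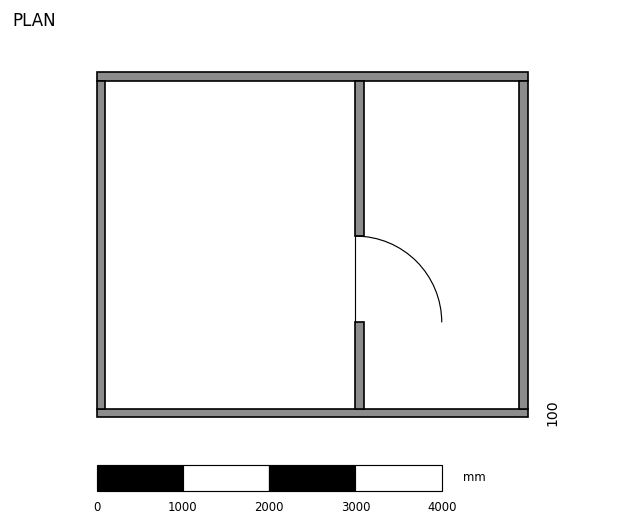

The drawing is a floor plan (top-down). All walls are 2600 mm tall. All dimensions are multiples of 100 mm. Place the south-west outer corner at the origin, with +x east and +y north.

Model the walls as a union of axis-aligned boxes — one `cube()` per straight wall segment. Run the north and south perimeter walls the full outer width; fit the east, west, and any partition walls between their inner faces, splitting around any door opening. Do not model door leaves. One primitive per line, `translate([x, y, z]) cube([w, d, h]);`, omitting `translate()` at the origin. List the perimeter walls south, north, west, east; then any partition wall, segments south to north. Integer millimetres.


cube([5000, 100, 2600]);
translate([0, 3900, 0]) cube([5000, 100, 2600]);
translate([0, 100, 0]) cube([100, 3800, 2600]);
translate([4900, 100, 0]) cube([100, 3800, 2600]);
translate([3000, 100, 0]) cube([100, 1000, 2600]);
translate([3000, 2100, 0]) cube([100, 1800, 2600]);
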